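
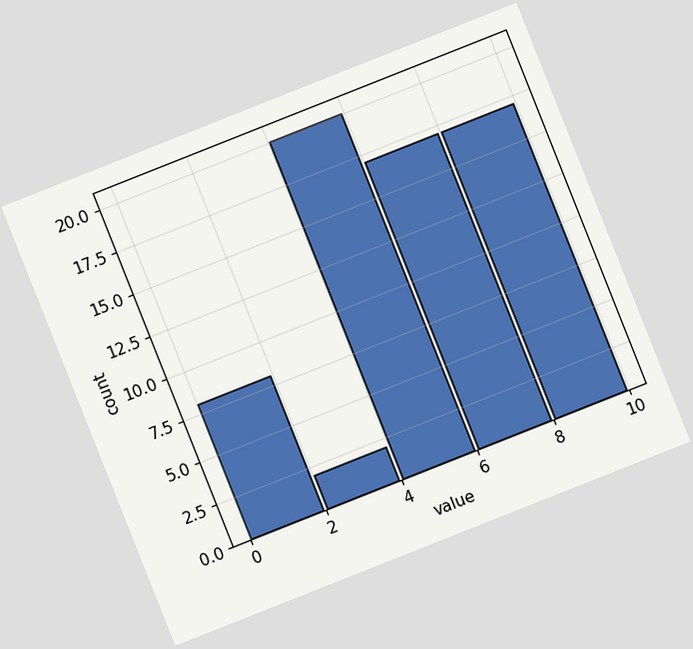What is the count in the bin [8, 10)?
The chart is tilted about 22° counter-clockwise. The [8, 10) bin has height 17.

17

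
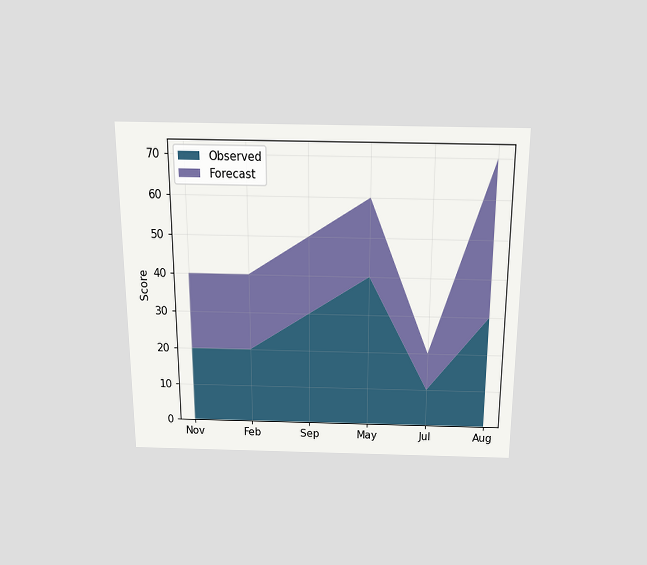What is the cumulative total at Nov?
40

The chart is viewed slightly from above. The stacked total at Nov reaches 40.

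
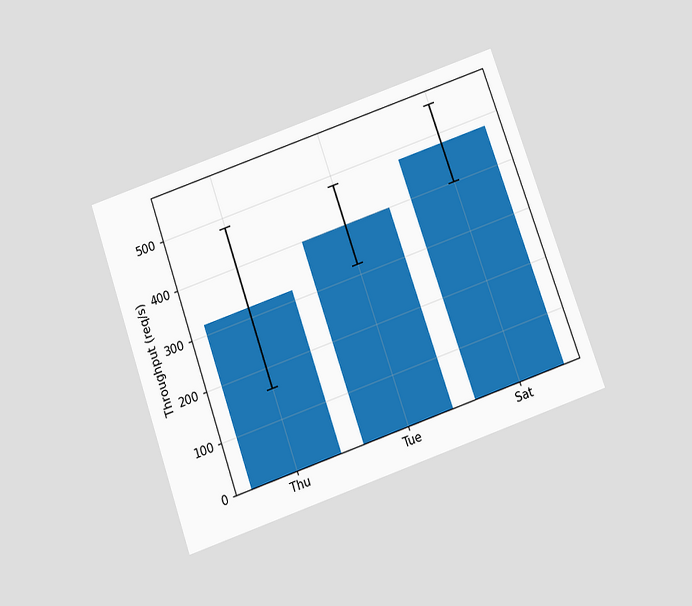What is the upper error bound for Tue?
The chart is tilted about 19° counter-clockwise and viewed slightly from below. The Tue bar's upper whisker reaches 480req/s.

480req/s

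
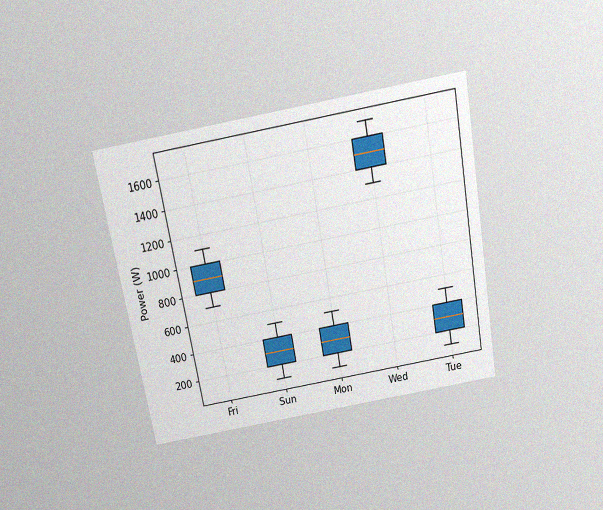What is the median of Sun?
300W

The chart is tilted about 10° counter-clockwise and viewed slightly from above, with some photo noise. The median line in the Sun box sits at 300W.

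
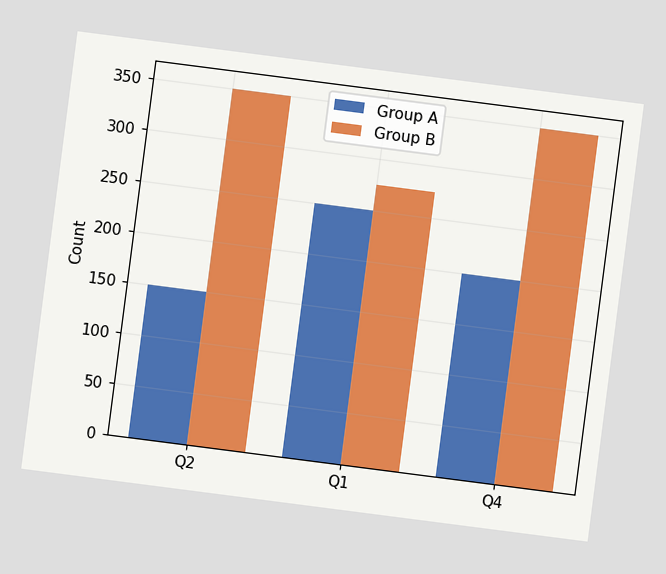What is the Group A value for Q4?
200

The chart is tilted about 7° clockwise. The Group A bar at Q4 reaches 200 on the y-axis.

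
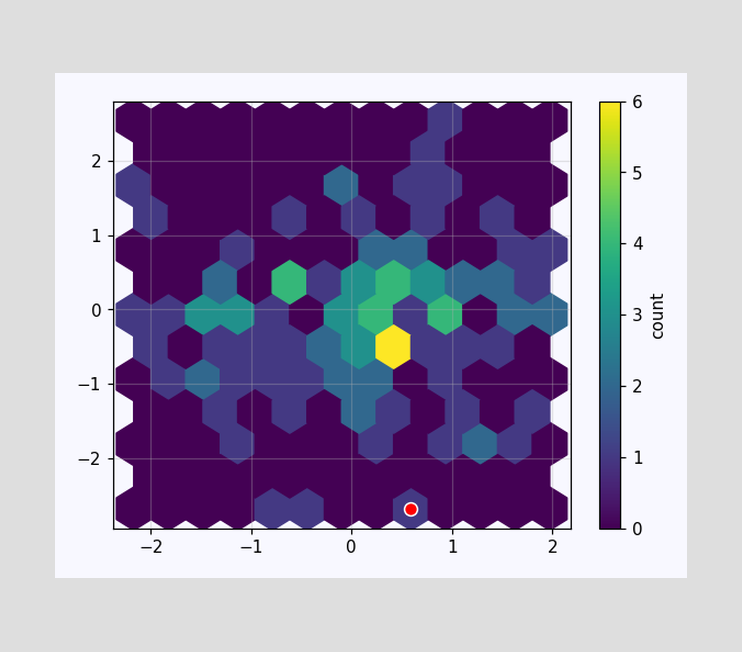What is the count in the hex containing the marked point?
The marked hex reads 1 on the colorbar.

1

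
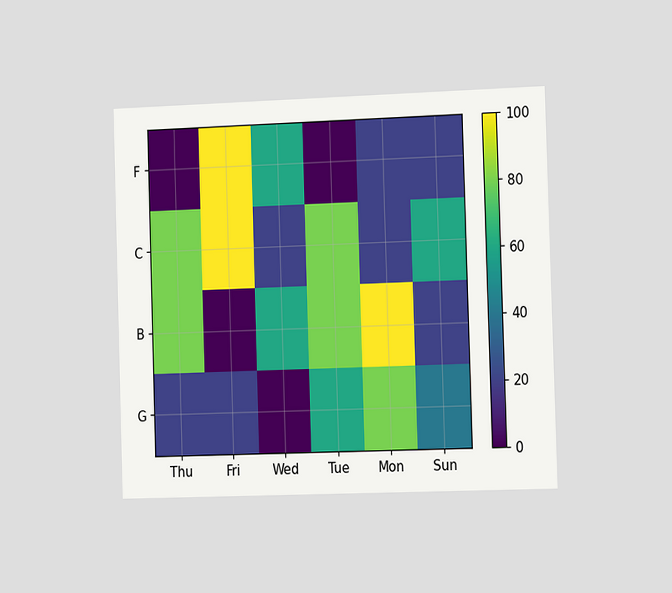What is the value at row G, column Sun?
40

The chart is viewed slightly from the right. Matching cell (G, Sun) against the colorbar gives 40.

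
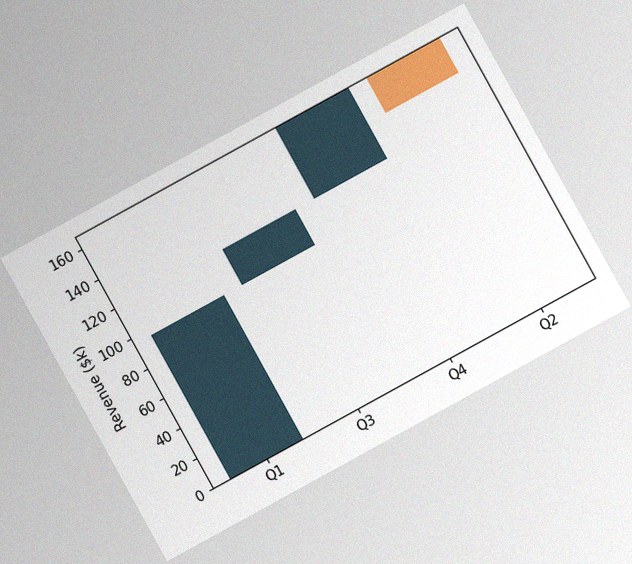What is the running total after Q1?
The chart is tilted about 29° counter-clockwise, with some photo noise. After Q1 the running total reaches $96k.

$96k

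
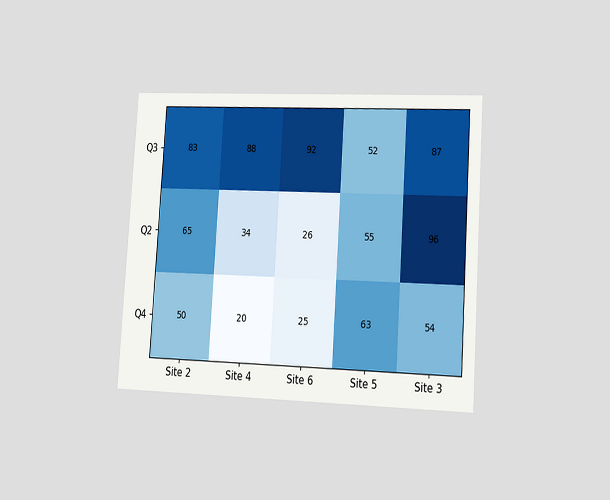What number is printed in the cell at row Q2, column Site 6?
26

The chart is tilted about 4° clockwise and viewed slightly from the right. The (Q2, Site 6) cell reads 26.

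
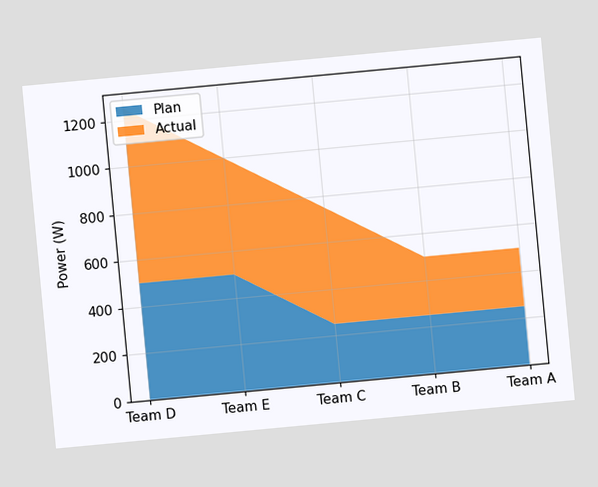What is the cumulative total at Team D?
The chart is tilted about 5° counter-clockwise. The stacked total at Team D reaches 1250W.

1250W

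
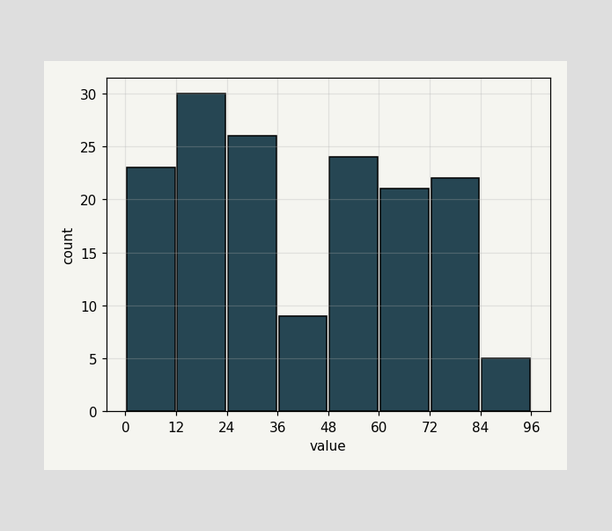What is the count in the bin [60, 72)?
21

The [60, 72) bin has height 21.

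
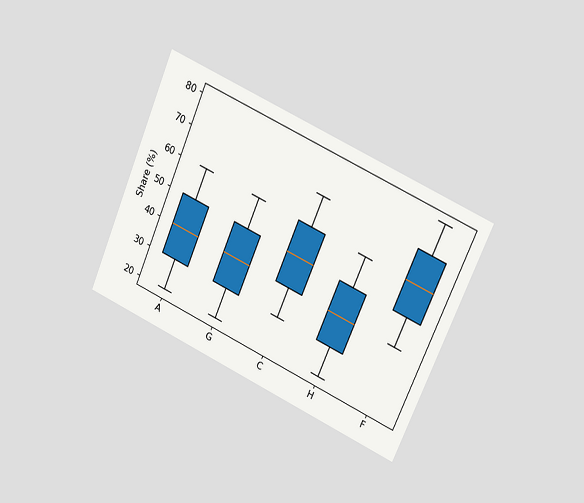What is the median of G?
The chart is tilted about 23° clockwise and viewed at a slight angle. The median line in the G box sits at 40%.

40%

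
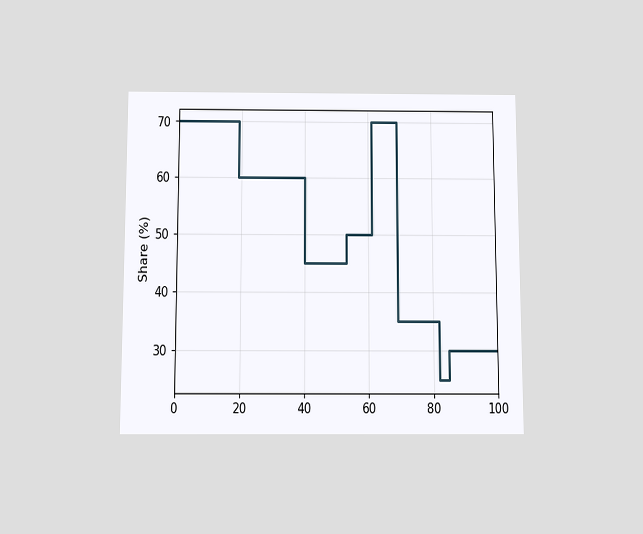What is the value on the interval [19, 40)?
The chart is viewed slightly from below. On [19, 40) the step sits at 60%.

60%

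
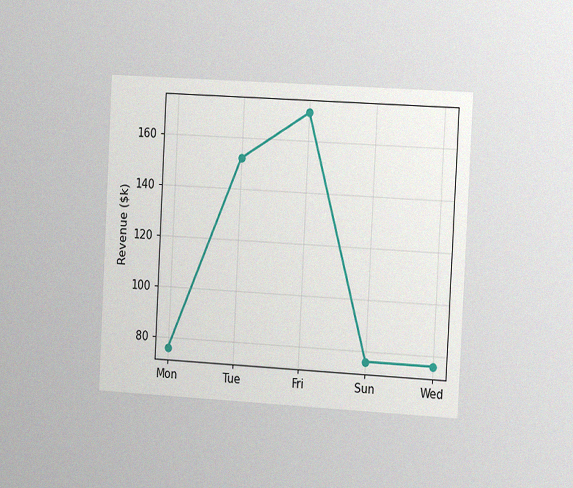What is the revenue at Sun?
The chart is tilted about 3° clockwise and viewed slightly from the right, with some photo noise. At Sun, the line is at $76k.

$76k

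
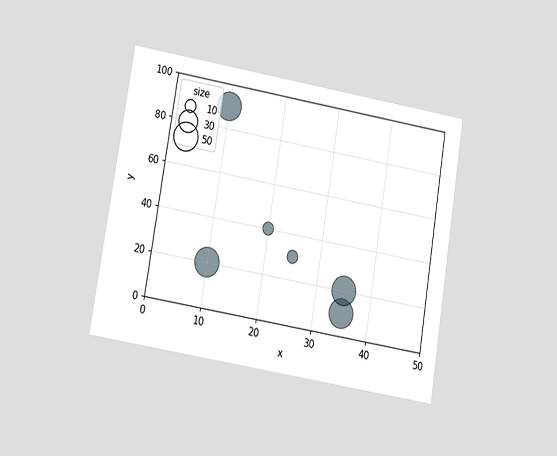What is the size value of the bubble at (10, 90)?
50

The chart is tilted about 9° clockwise and viewed at a slight angle. Matching the bubble at (10, 90) against the size legend gives 50.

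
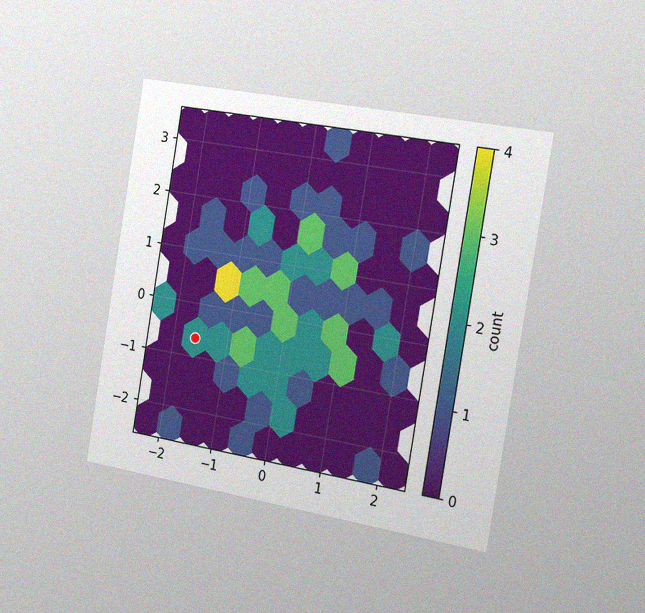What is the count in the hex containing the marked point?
2

The chart is tilted about 10° clockwise and viewed slightly from the right, with some photo noise. The marked hex reads 2 on the colorbar.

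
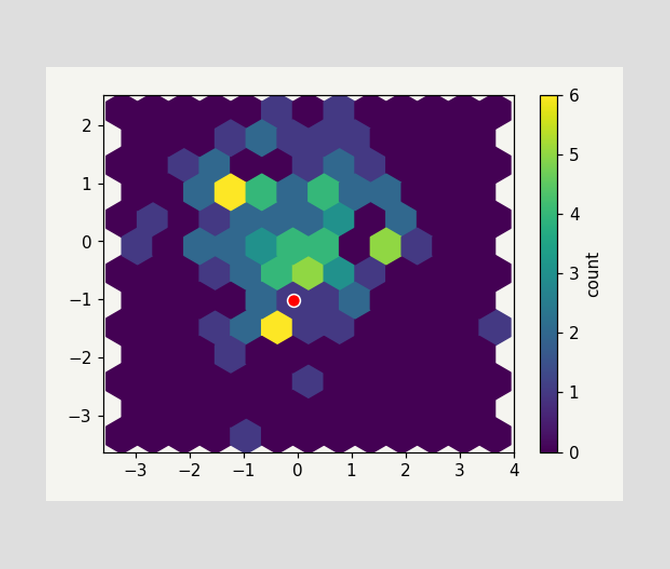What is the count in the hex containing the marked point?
The marked hex reads 1 on the colorbar.

1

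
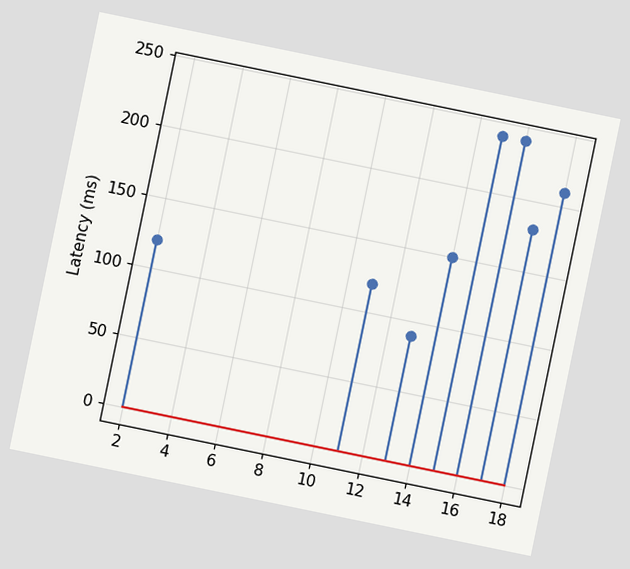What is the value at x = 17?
The chart is tilted about 12° clockwise. The stem at x=17 reaches 180ms.

180ms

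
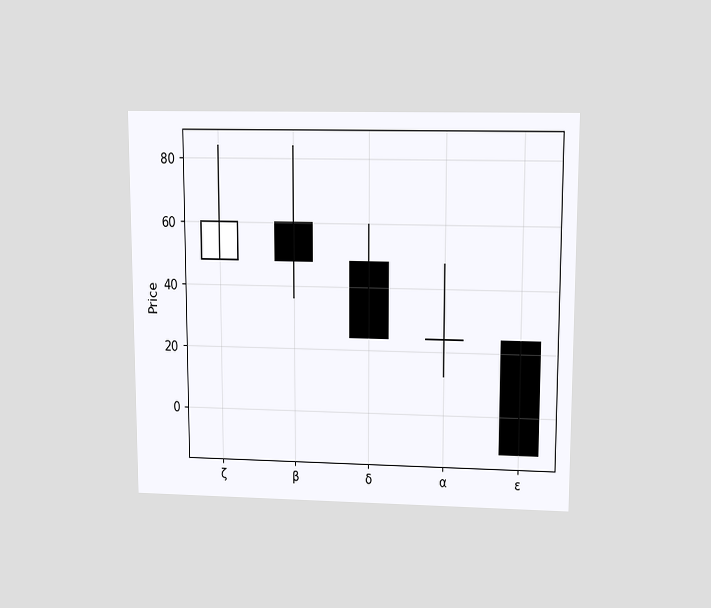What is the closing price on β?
The chart is viewed at a slight angle. The β candle closes at 48.

48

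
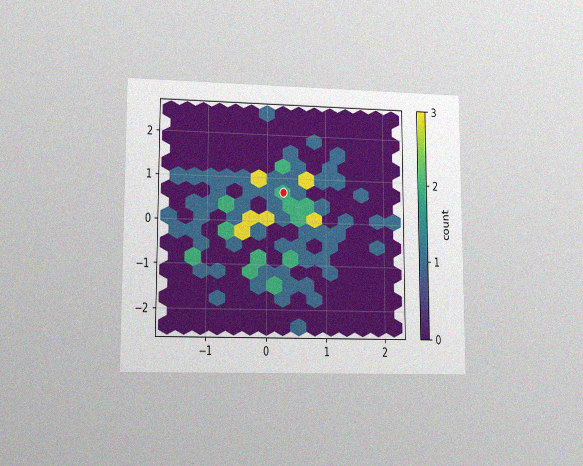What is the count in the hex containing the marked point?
The chart is viewed at a slight angle, with some photo noise. The marked hex reads 2 on the colorbar.

2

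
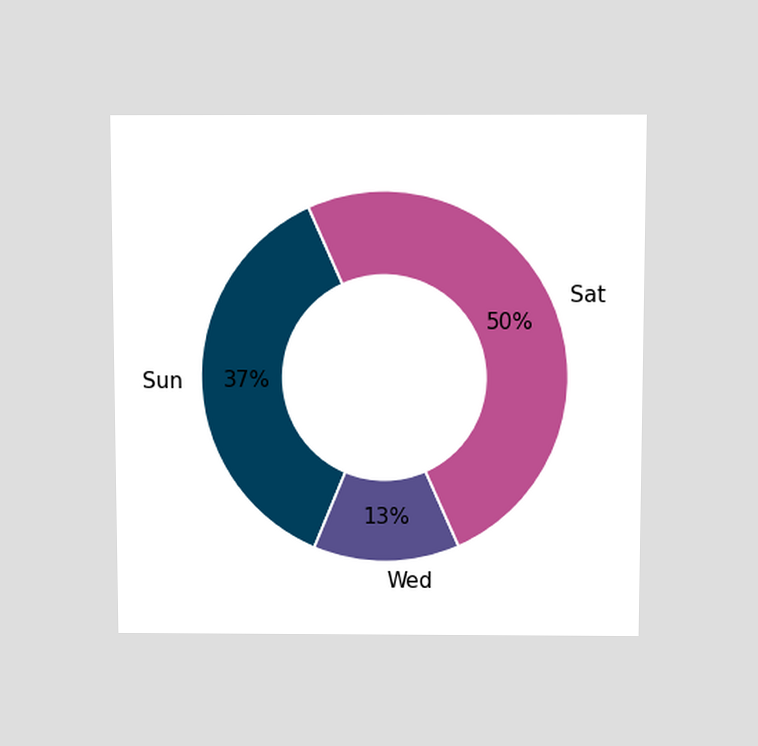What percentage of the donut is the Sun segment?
37%

The chart is viewed slightly from above. The Sun segment takes up 37% of the ring.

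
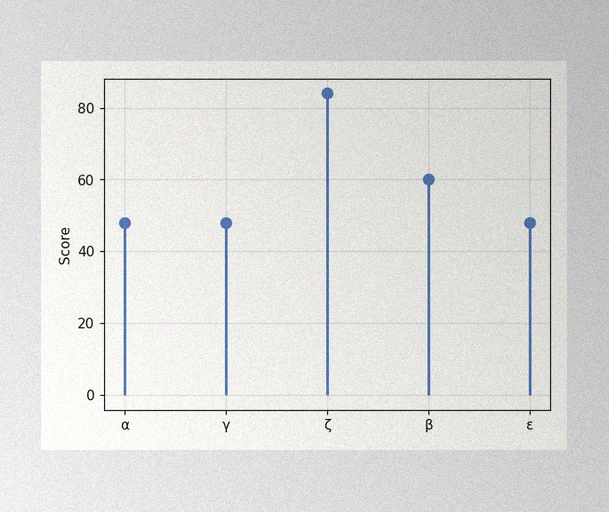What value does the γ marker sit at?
The image has some photo noise and uneven lighting. The γ marker sits at 48.

48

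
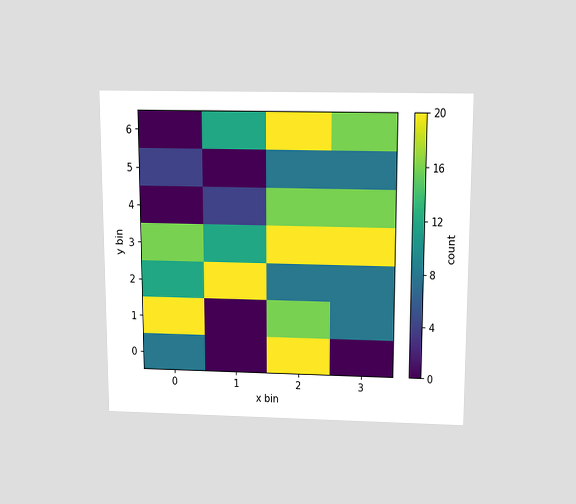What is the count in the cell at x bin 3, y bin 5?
The chart is viewed slightly from above. Matching the cell (3, 5) against the colorbar gives 8.

8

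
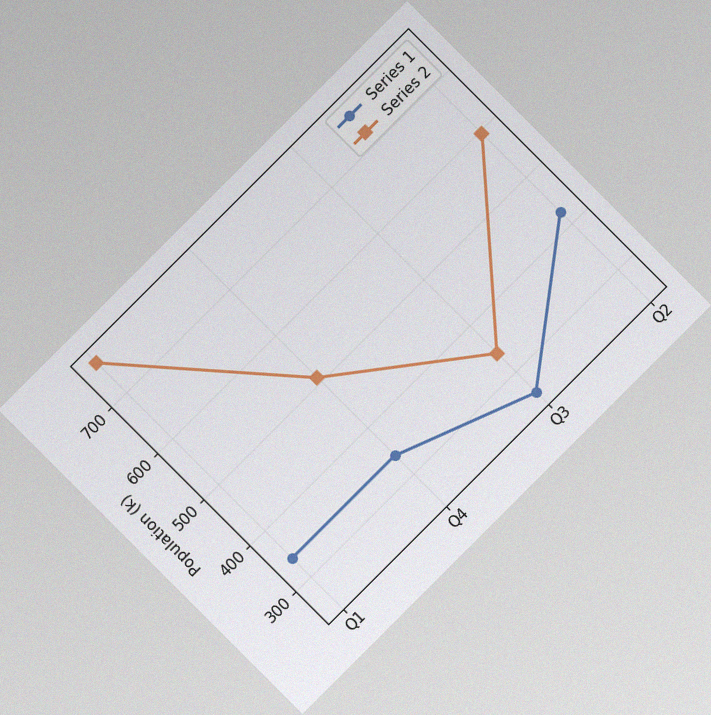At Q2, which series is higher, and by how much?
Series 2, by 170k

The chart is tilted about 45° counter-clockwise, with some photo noise. At Q2, Series 2 sits above the other line by 170k.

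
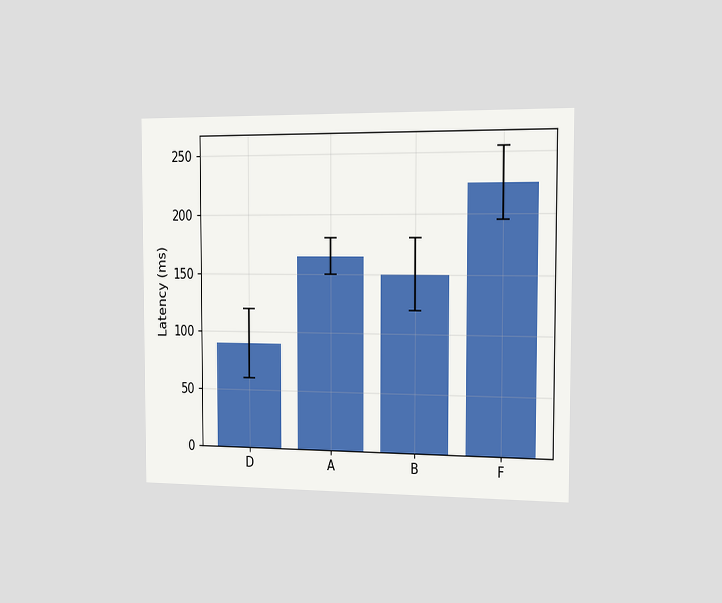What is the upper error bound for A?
180ms

The chart is viewed slightly from the right. The A bar's upper whisker reaches 180ms.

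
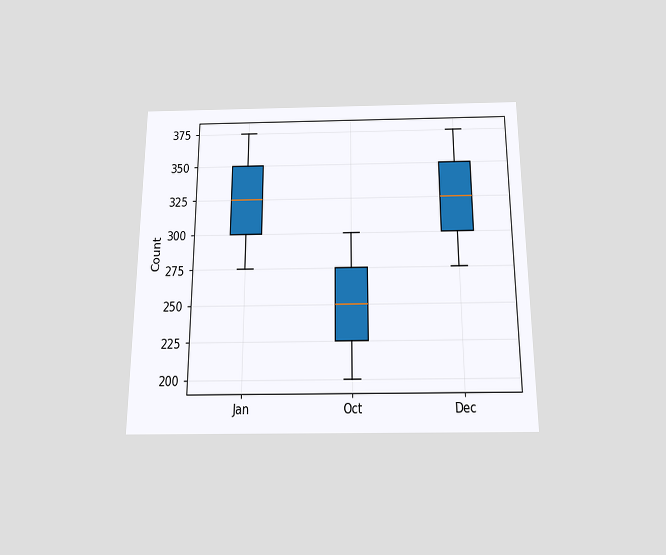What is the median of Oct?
250

The chart is viewed slightly from below. The median line in the Oct box sits at 250.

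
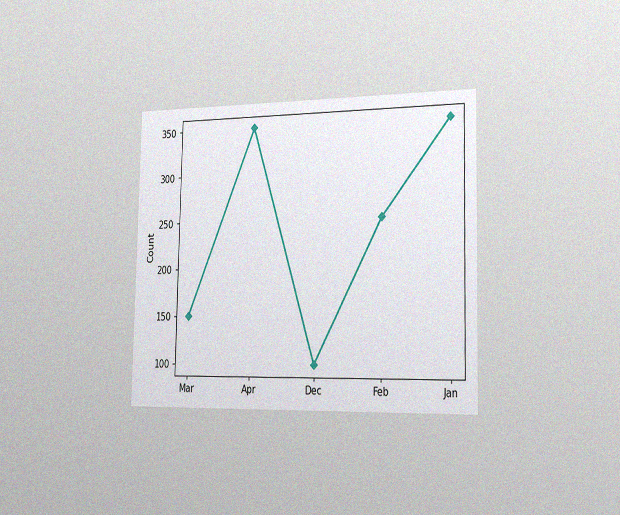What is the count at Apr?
350

The chart is viewed slightly from the right, with some photo noise. At Apr, the line is at 350.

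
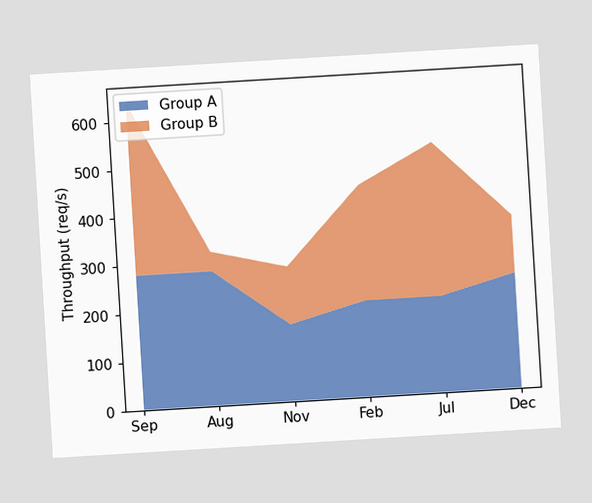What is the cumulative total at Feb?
The chart is tilted about 3° counter-clockwise. The stacked total at Feb reaches 440req/s.

440req/s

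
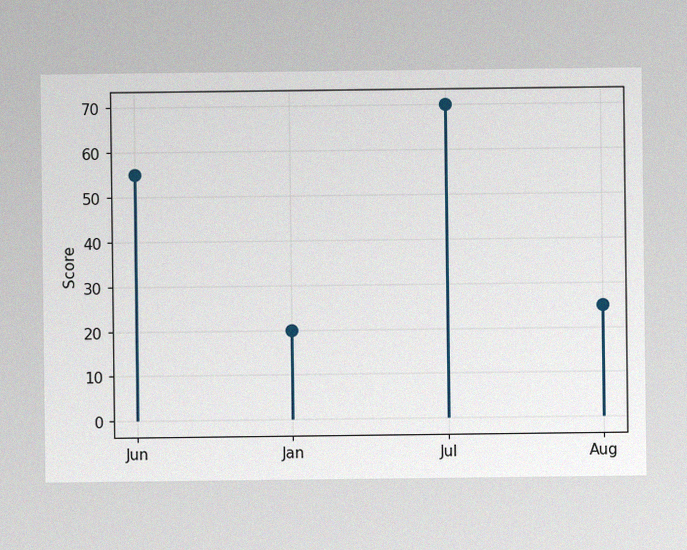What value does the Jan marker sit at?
20

The image has some photo noise and uneven lighting. The Jan marker sits at 20.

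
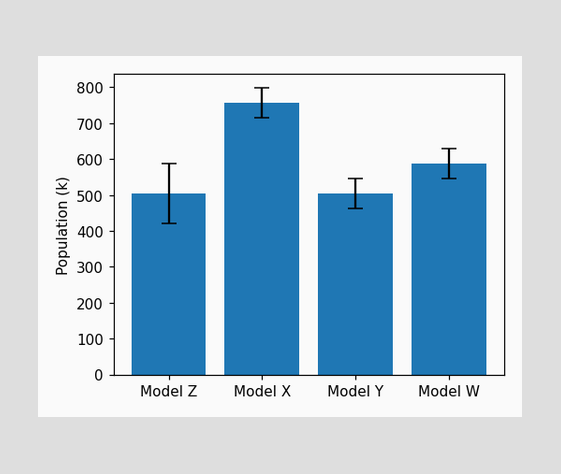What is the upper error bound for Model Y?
The Model Y bar's upper whisker reaches 546k.

546k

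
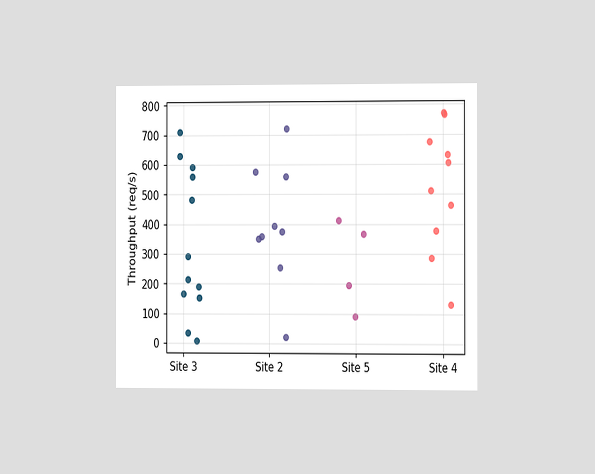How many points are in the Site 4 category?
10

The chart is viewed slightly from the right. Counting the markers in the Site 4 column gives 10.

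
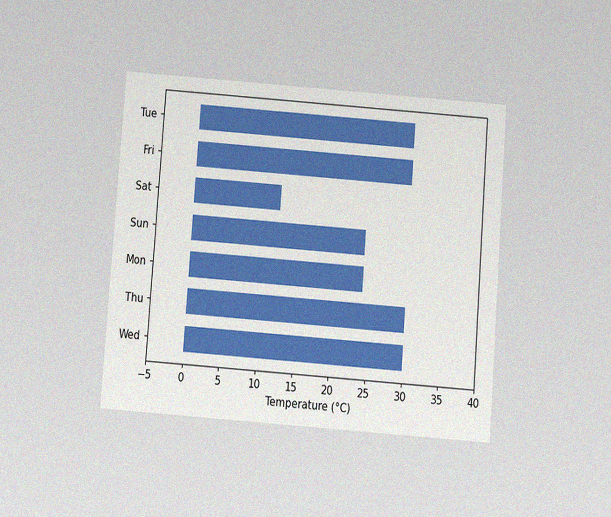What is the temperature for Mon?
24°C

The chart is tilted about 4° clockwise and viewed slightly from below, with some photo noise. Reading along the chart's x-axis, the Mon bar reaches 24°C.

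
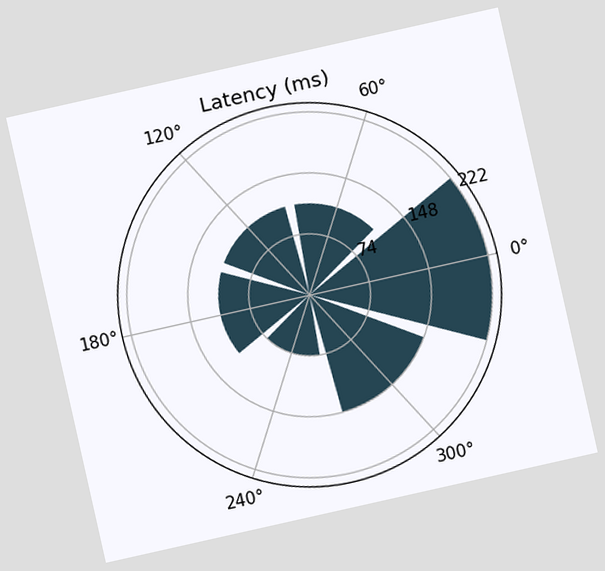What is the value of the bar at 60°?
The chart is tilted about 13° counter-clockwise. The bar at 60° reaches 111ms on the radial axis.

111ms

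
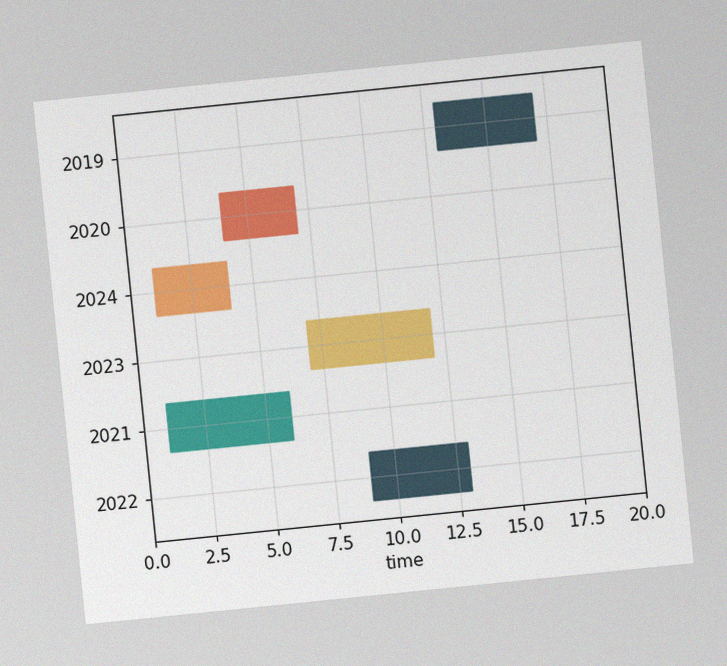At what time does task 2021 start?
The chart is tilted about 6° counter-clockwise, with some photo noise. The 2021 bar begins at t=1.

1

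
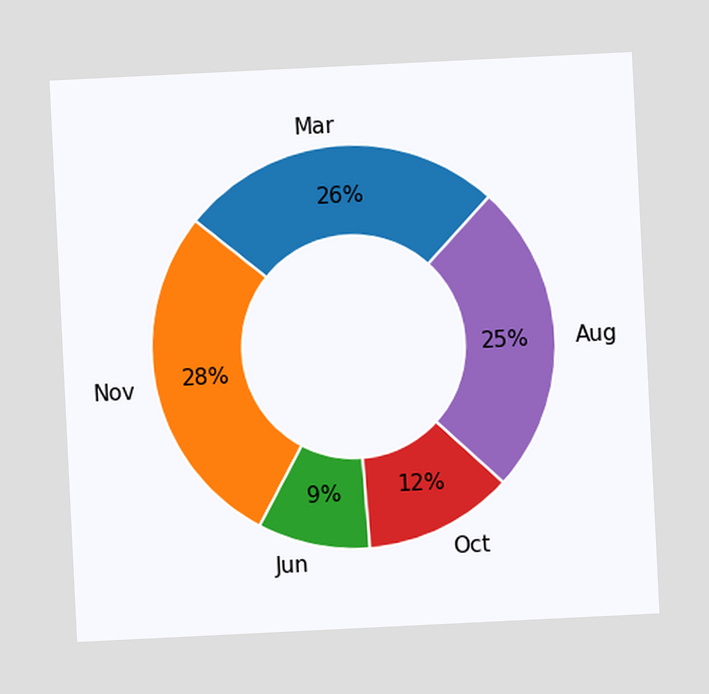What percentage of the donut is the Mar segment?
The chart is tilted about 3° counter-clockwise. The Mar segment takes up 26% of the ring.

26%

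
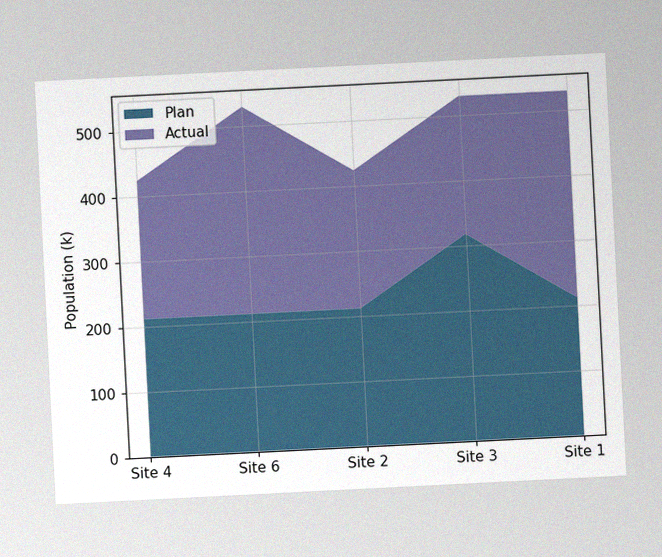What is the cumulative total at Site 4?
The chart is tilted about 3° counter-clockwise, with some photo noise. The stacked total at Site 4 reaches 424k.

424k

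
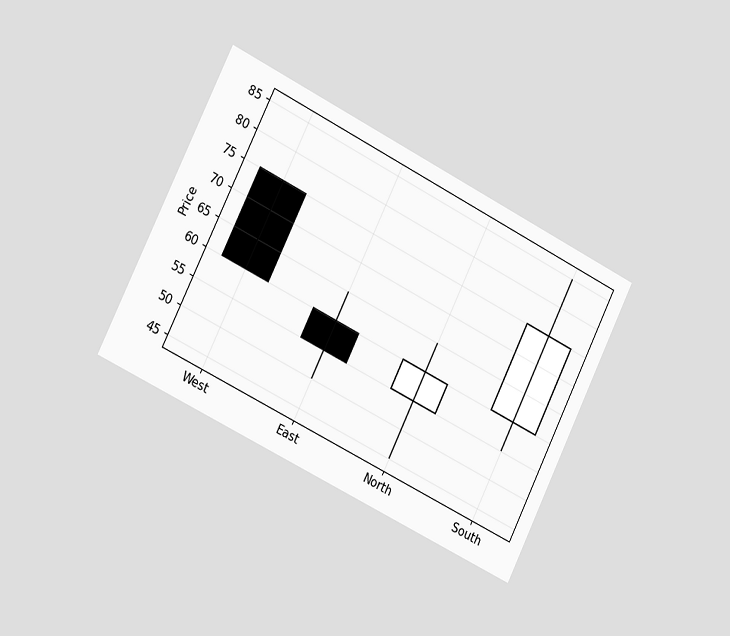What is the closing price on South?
75

The chart is tilted about 26° clockwise and viewed slightly from the left. The South candle closes at 75.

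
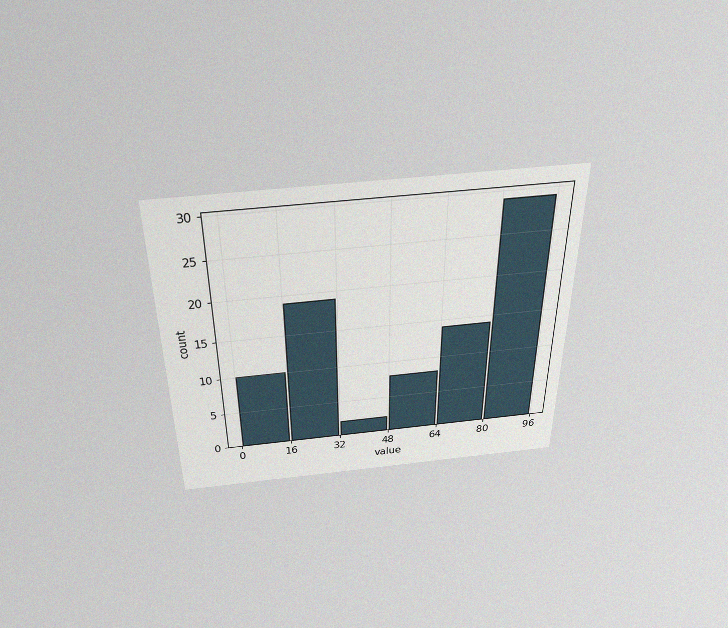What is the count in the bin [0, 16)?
The chart is viewed slightly from above, with some photo noise. The [0, 16) bin has height 10.

10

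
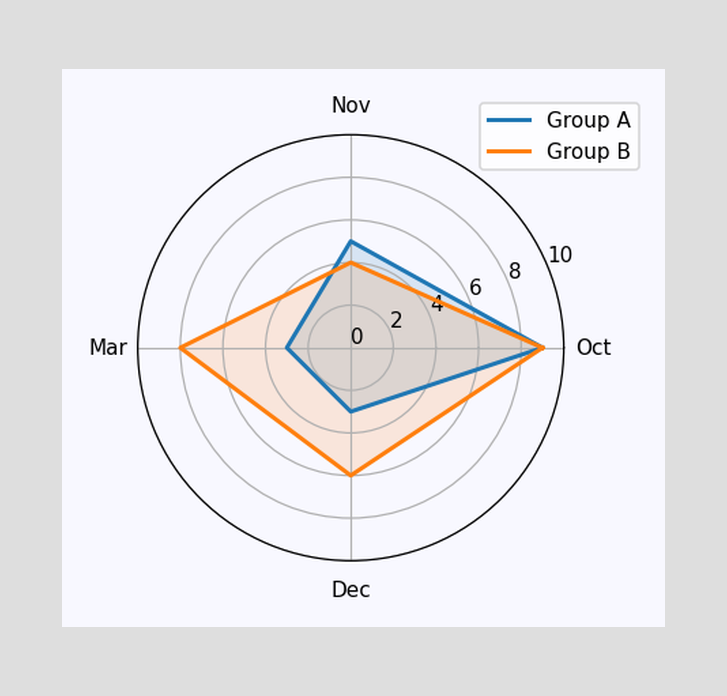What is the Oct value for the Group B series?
9

On the Oct axis, Group B reaches 9.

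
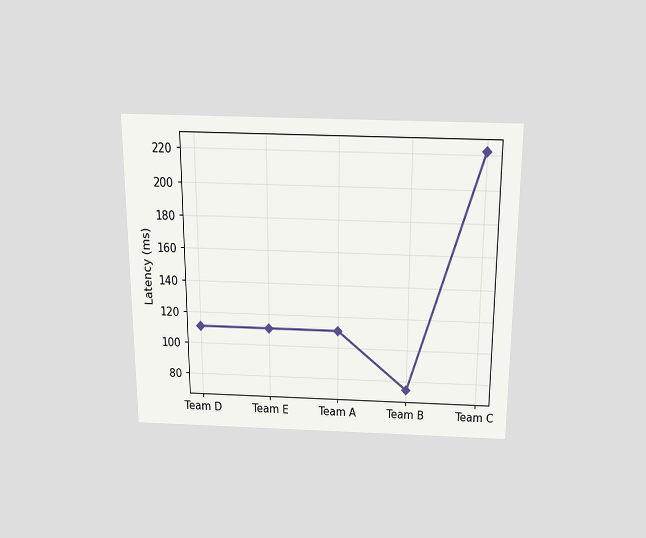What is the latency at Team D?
The chart is viewed slightly from above. At Team D, the line is at 111ms.

111ms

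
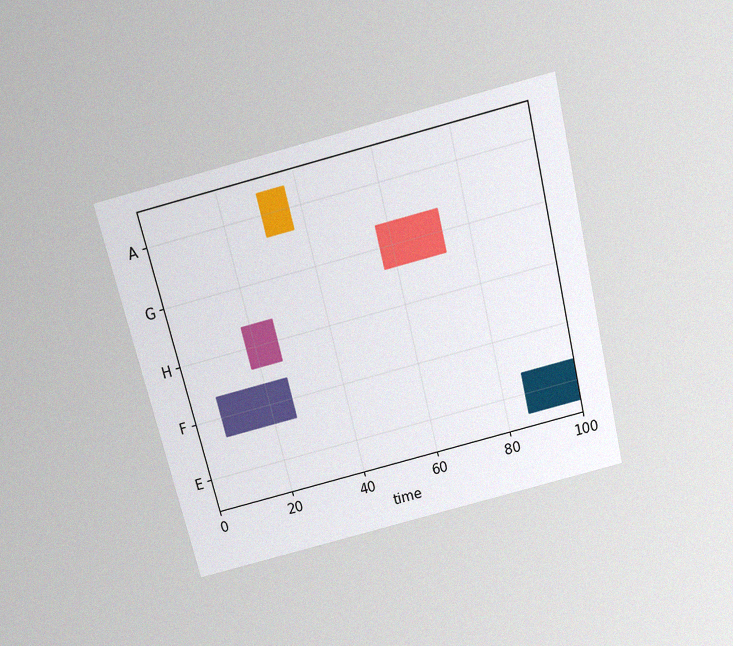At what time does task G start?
The chart is tilted about 14° counter-clockwise and viewed slightly from above, with some photo noise. The G bar begins at t=57.

57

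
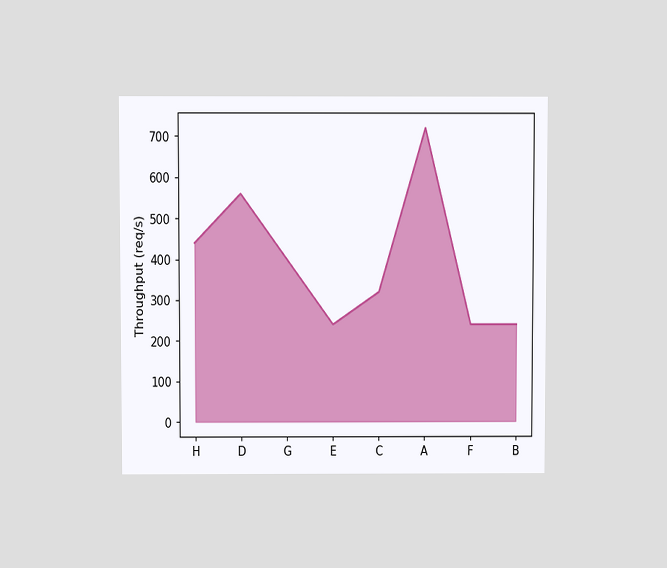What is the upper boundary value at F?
The chart is viewed slightly from above. At F the upper boundary is at 240req/s.

240req/s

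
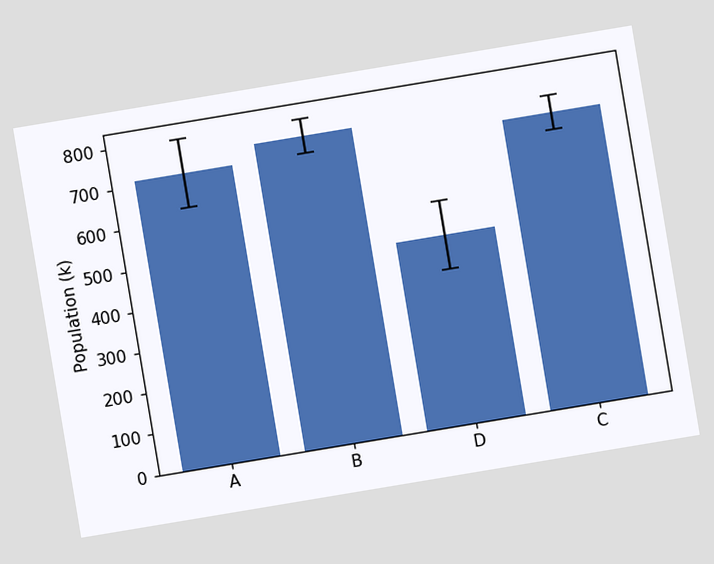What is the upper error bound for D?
546k

The chart is tilted about 9° counter-clockwise. The D bar's upper whisker reaches 546k.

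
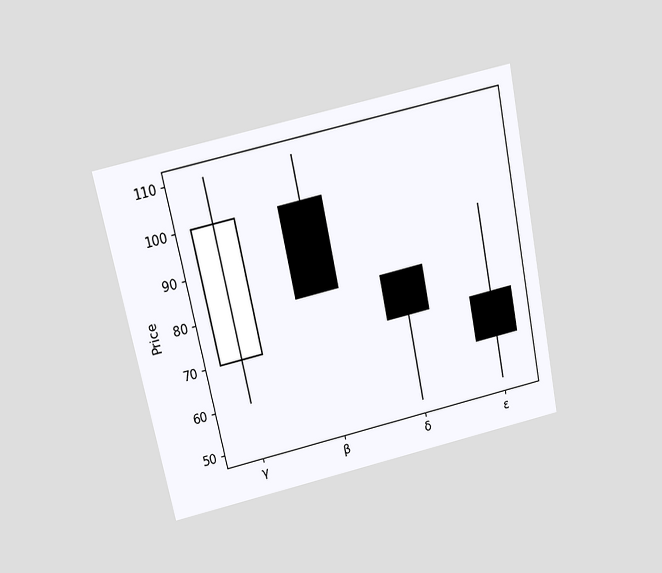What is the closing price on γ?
The chart is tilted about 12° counter-clockwise and viewed slightly from above. The γ candle closes at 100.

100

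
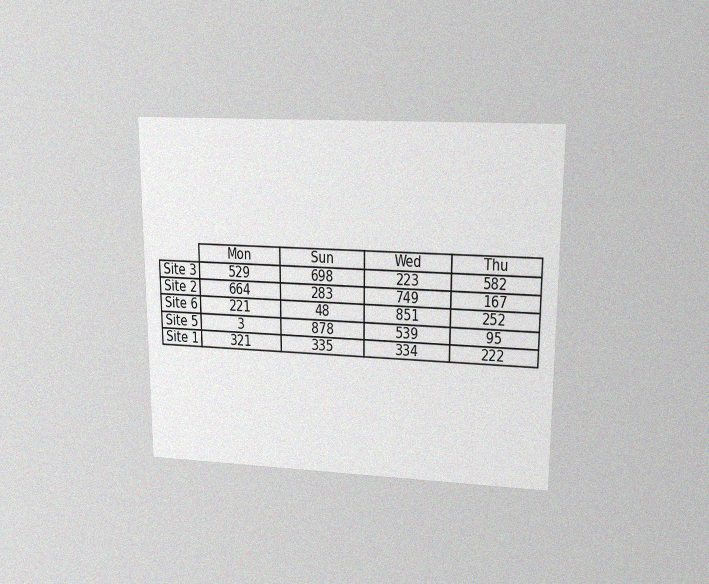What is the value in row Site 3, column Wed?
223

The chart is viewed at a slight angle, with some photo noise. The (Site 3, Wed) cell reads 223.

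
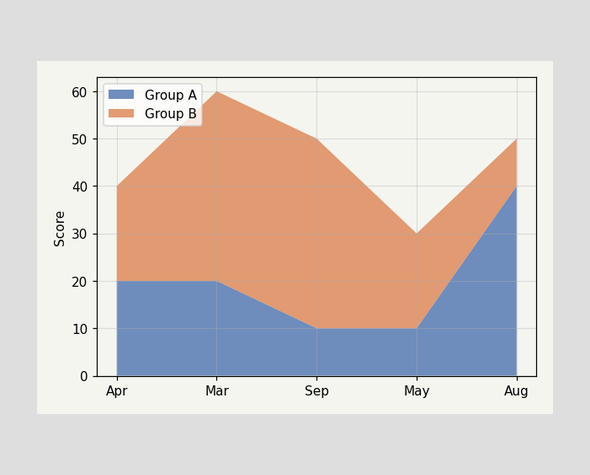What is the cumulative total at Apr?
40

The stacked total at Apr reaches 40.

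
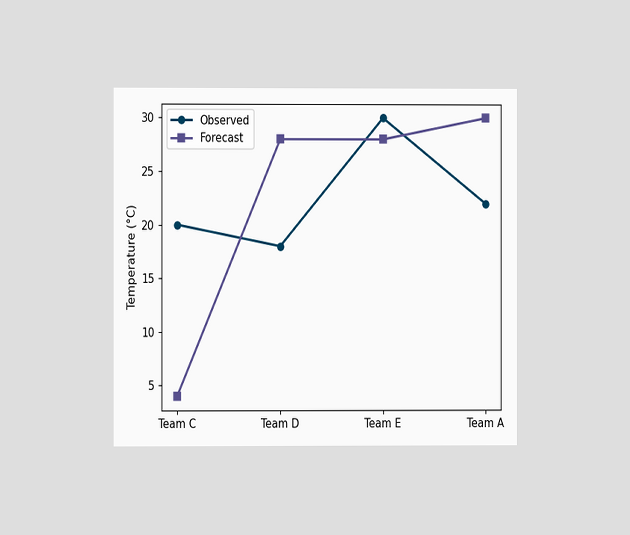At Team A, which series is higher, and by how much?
Forecast, by 8°C

The chart is viewed at a slight angle. At Team A, Forecast sits above the other line by 8°C.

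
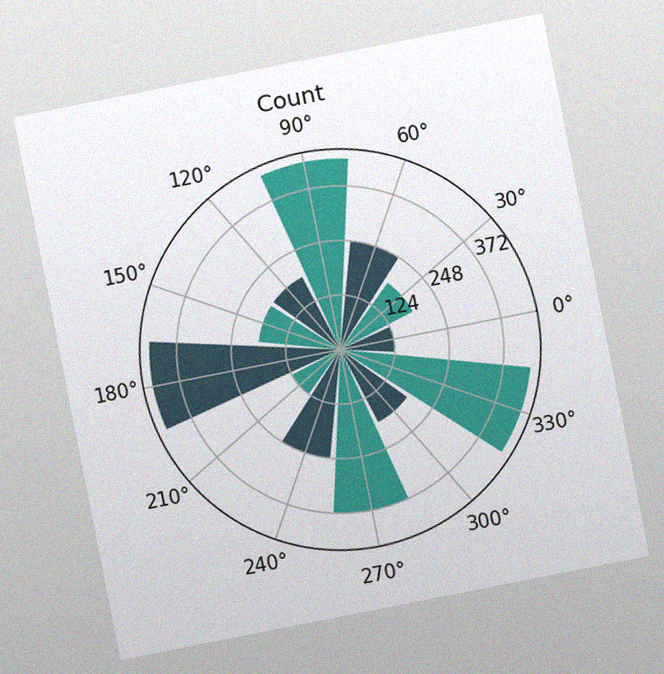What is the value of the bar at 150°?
186

The chart is tilted about 11° counter-clockwise, with some photo noise. The bar at 150° reaches 186 on the radial axis.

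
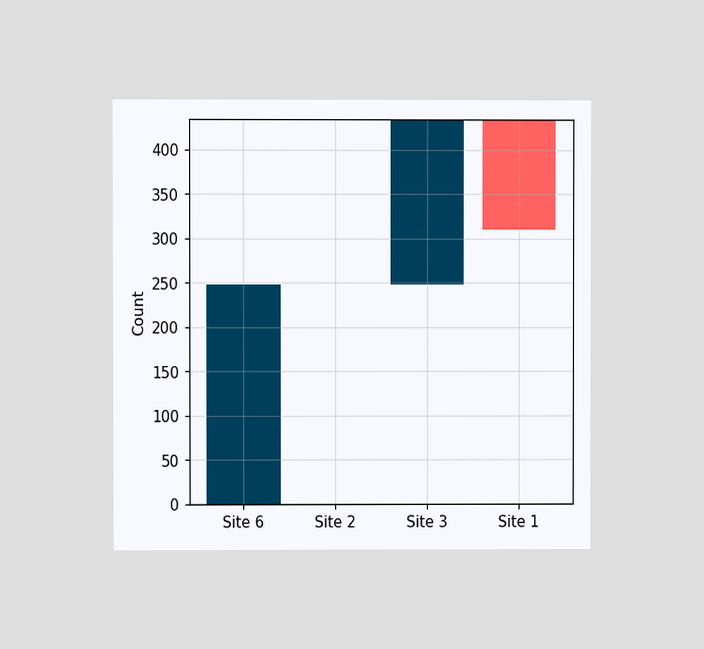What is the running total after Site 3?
434

The chart is viewed at a slight angle. After Site 3 the running total reaches 434.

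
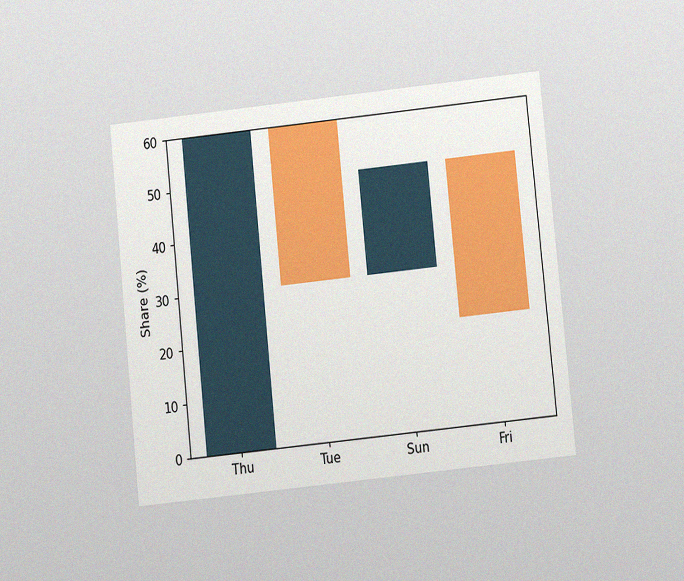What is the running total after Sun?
The chart is tilted about 6° counter-clockwise and viewed at a slight angle, with some photo noise. After Sun the running total reaches 50%.

50%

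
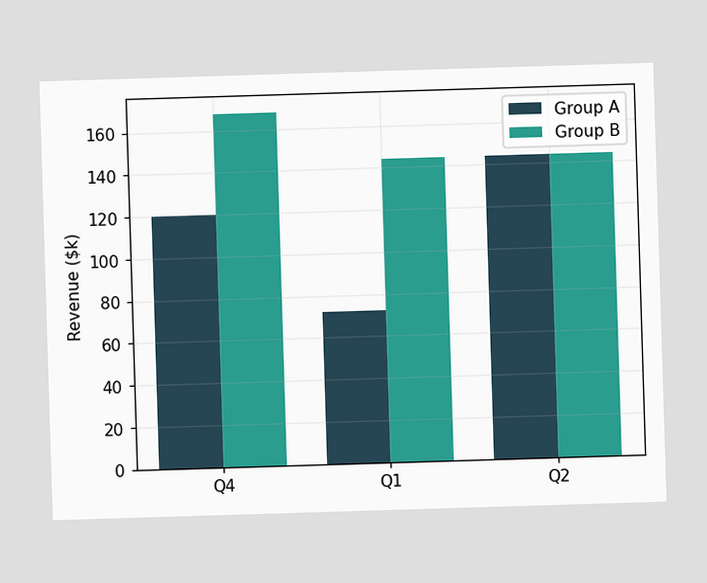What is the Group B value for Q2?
$144k

The Group B bar at Q2 reaches $144k on the y-axis.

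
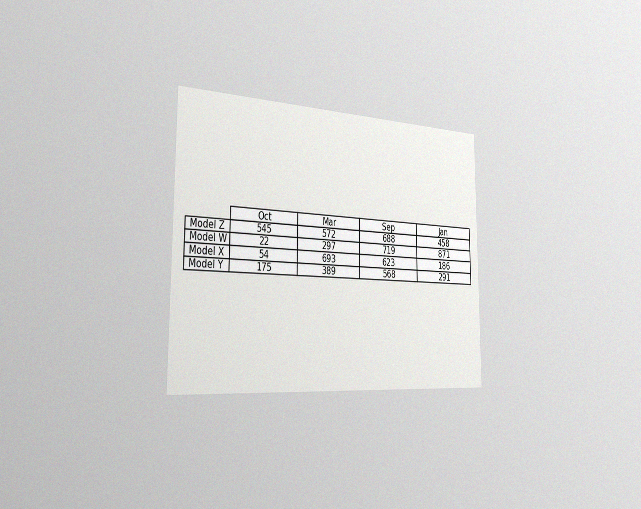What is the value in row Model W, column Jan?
The chart is viewed slightly from the left, with some photo noise. The (Model W, Jan) cell reads 871.

871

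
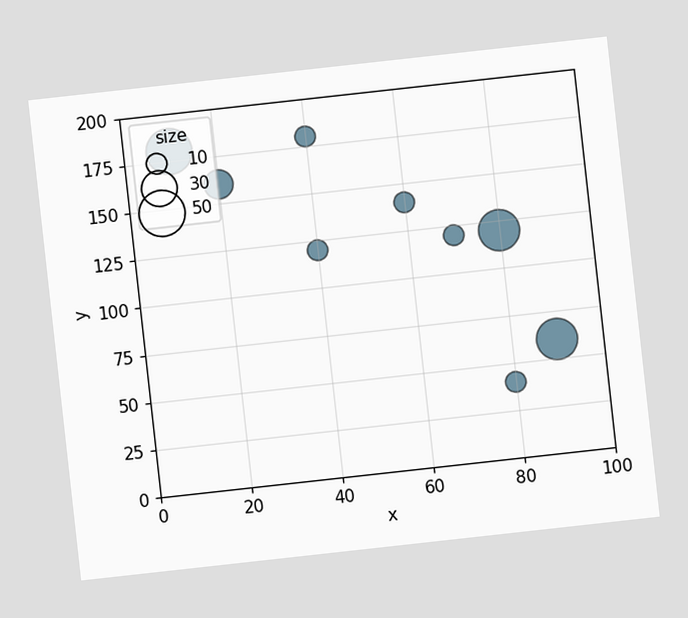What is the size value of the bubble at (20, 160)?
20

The chart is tilted about 6° counter-clockwise. Matching the bubble at (20, 160) against the size legend gives 20.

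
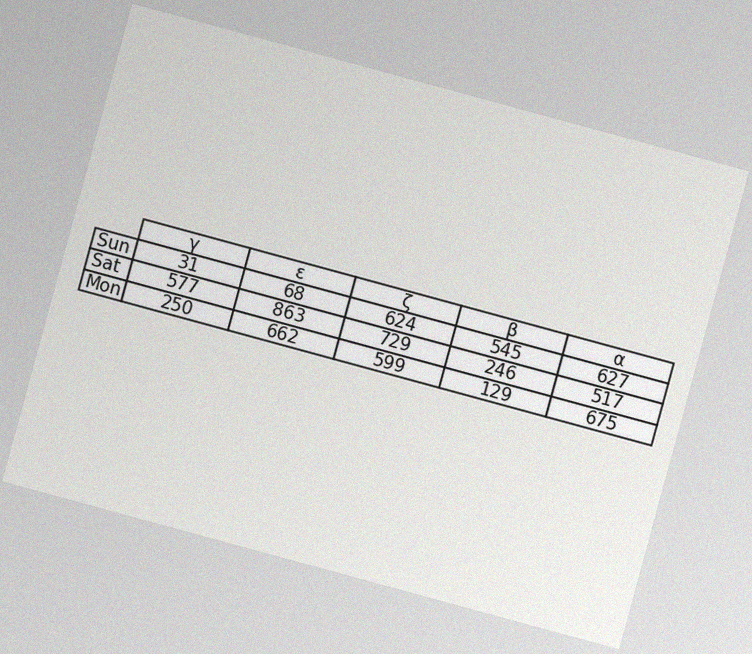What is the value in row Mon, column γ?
250

The chart is tilted about 15° clockwise, with some photo noise. The (Mon, γ) cell reads 250.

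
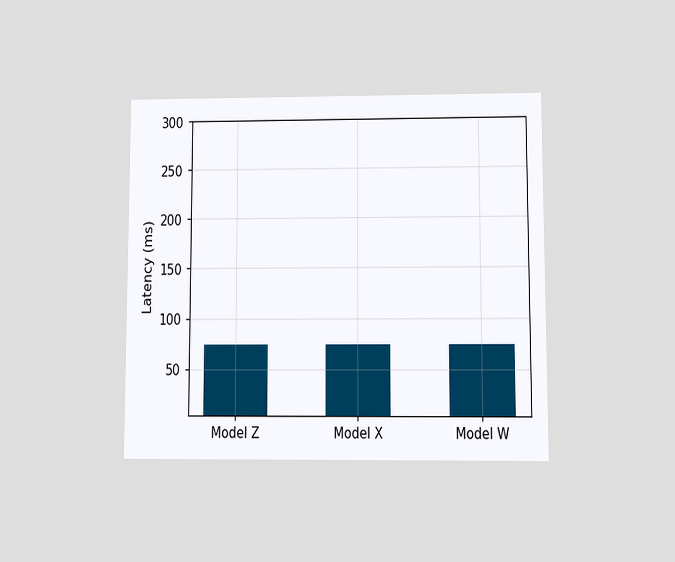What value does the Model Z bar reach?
74ms

The chart is viewed at a slight angle. Reading along the chart's y-axis, the Model Z bar reaches 74ms.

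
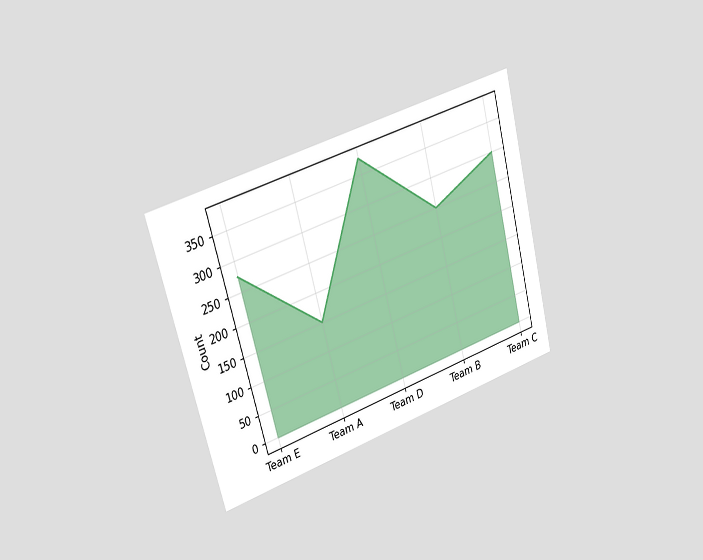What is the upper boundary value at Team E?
275

The chart is tilted about 15° counter-clockwise and viewed slightly from the left. At Team E the upper boundary is at 275.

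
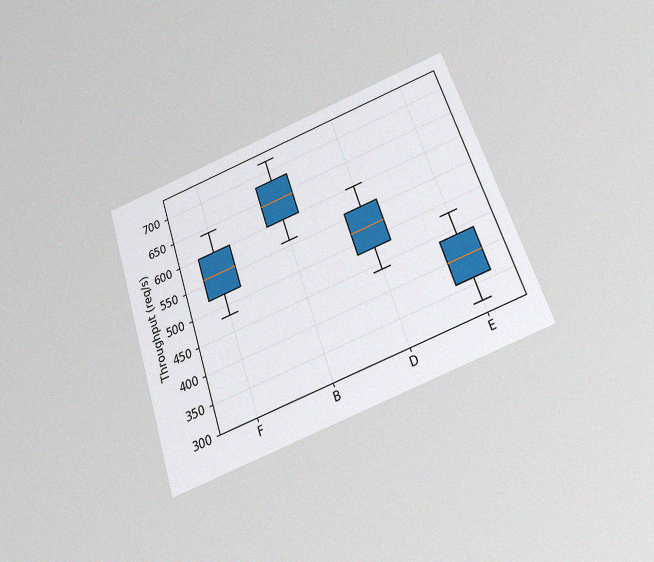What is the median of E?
The chart is tilted about 19° counter-clockwise and viewed slightly from below, with some photo noise. The median line in the E box sits at 400req/s.

400req/s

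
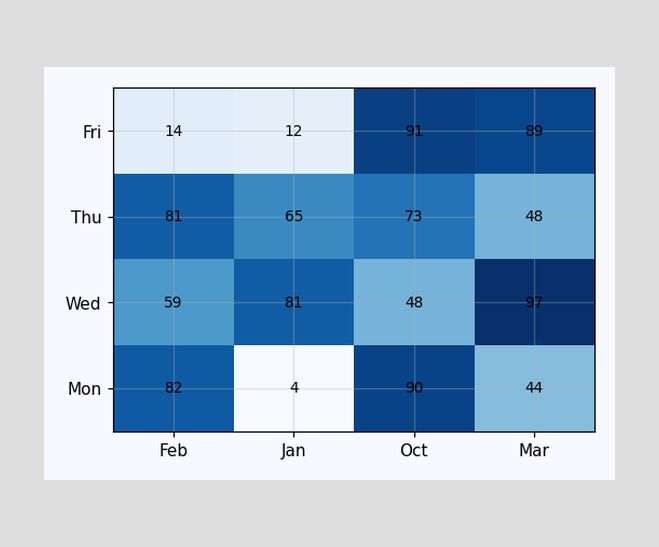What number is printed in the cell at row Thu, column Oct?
73

The (Thu, Oct) cell reads 73.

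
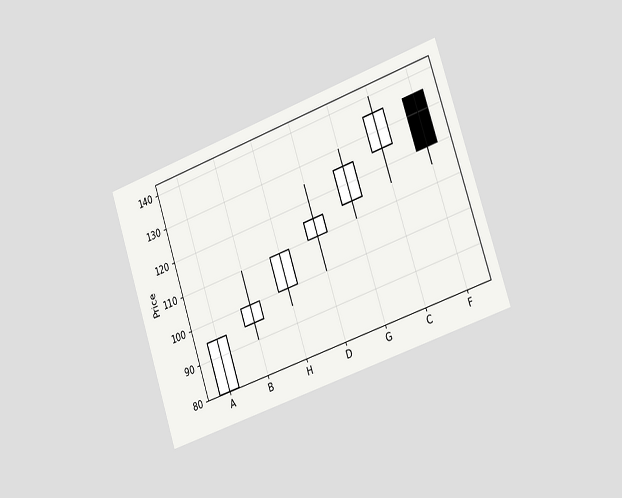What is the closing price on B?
The chart is tilted about 19° counter-clockwise and viewed slightly from the right. The B candle closes at 100.

100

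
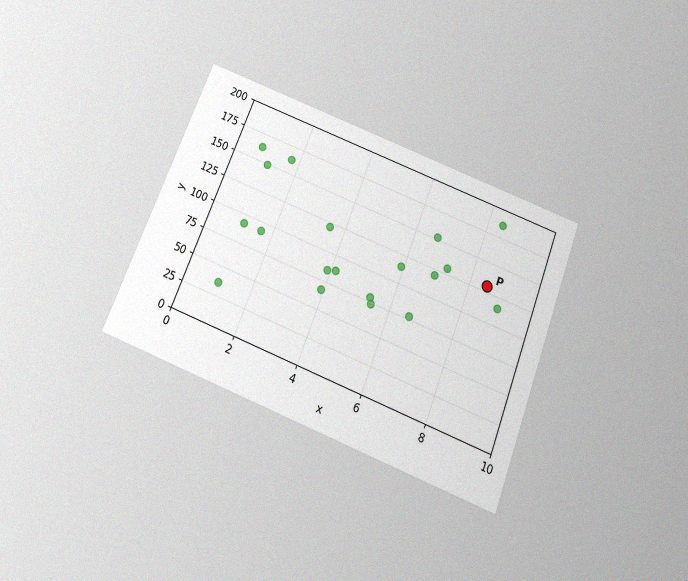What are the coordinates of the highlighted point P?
The chart is tilted about 21° clockwise and viewed slightly from below, with some photo noise. Following the gridlines from P to each axis, P sits at (8.5, 130).

(8.5, 130)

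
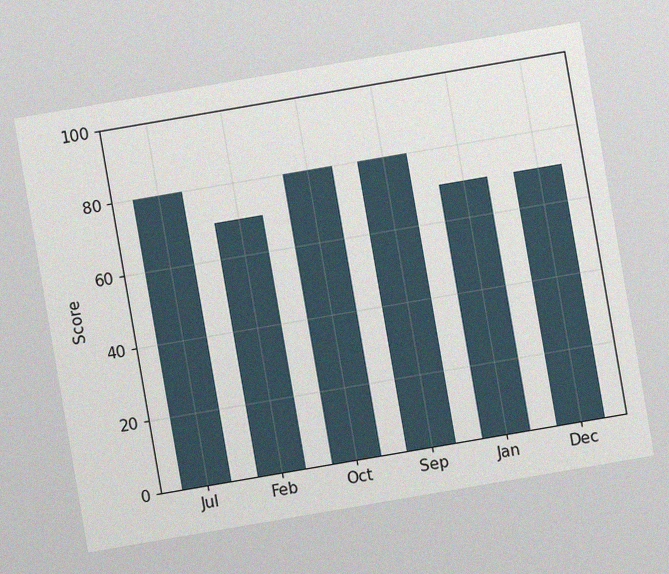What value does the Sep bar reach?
80

The chart is tilted about 10° counter-clockwise, with some photo noise. Reading along the chart's y-axis, the Sep bar reaches 80.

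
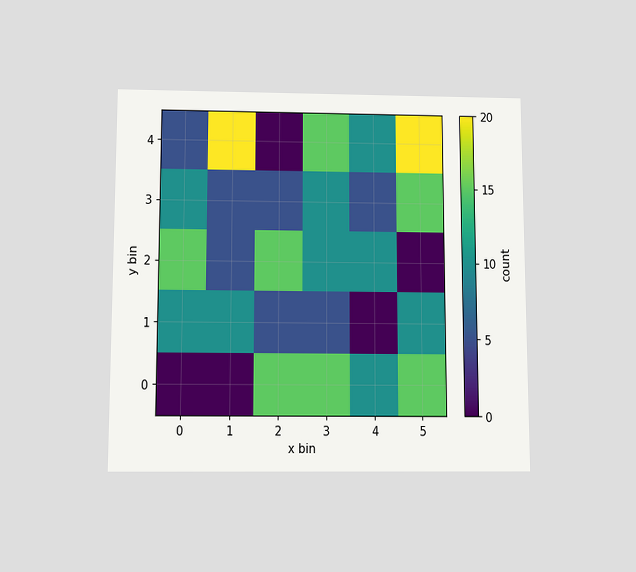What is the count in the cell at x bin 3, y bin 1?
5

The chart is viewed slightly from below. Matching the cell (3, 1) against the colorbar gives 5.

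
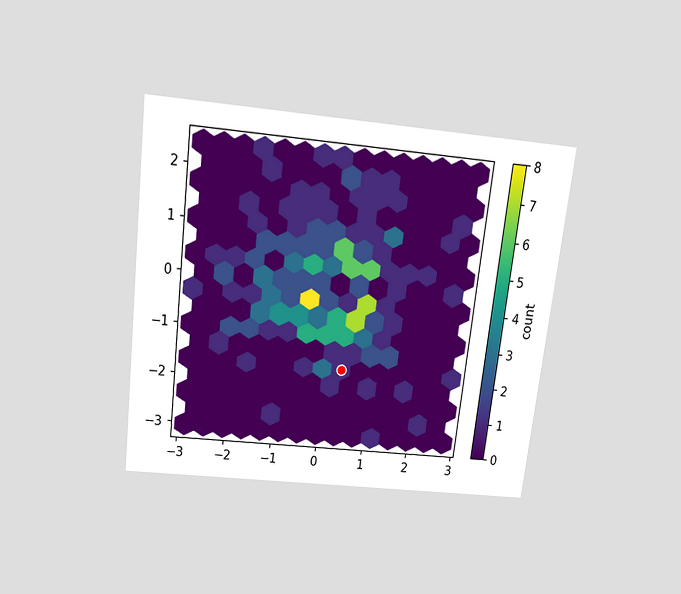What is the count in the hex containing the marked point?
The chart is tilted about 7° clockwise and viewed slightly from above. The marked hex reads 1 on the colorbar.

1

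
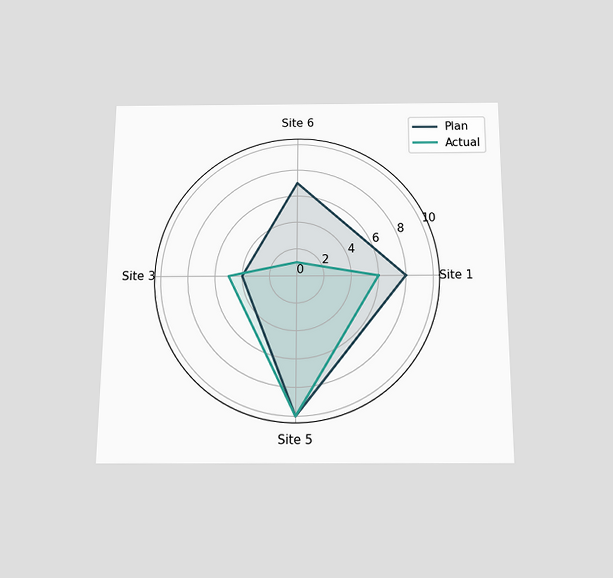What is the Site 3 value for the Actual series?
The chart is viewed slightly from below. On the Site 3 axis, Actual reaches 5.

5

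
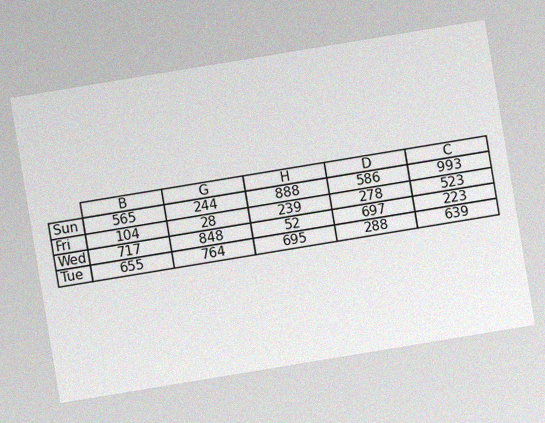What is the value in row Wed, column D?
697

The chart is tilted about 9° counter-clockwise, with some photo noise. The (Wed, D) cell reads 697.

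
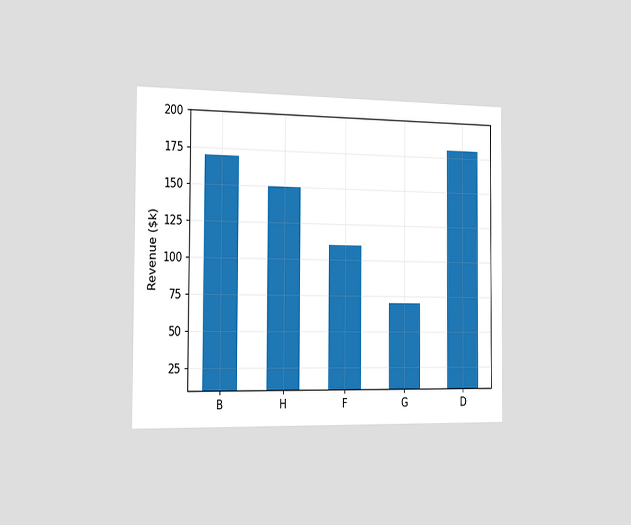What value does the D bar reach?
The chart is viewed slightly from the left. Reading along the chart's y-axis, the D bar reaches $180k.

$180k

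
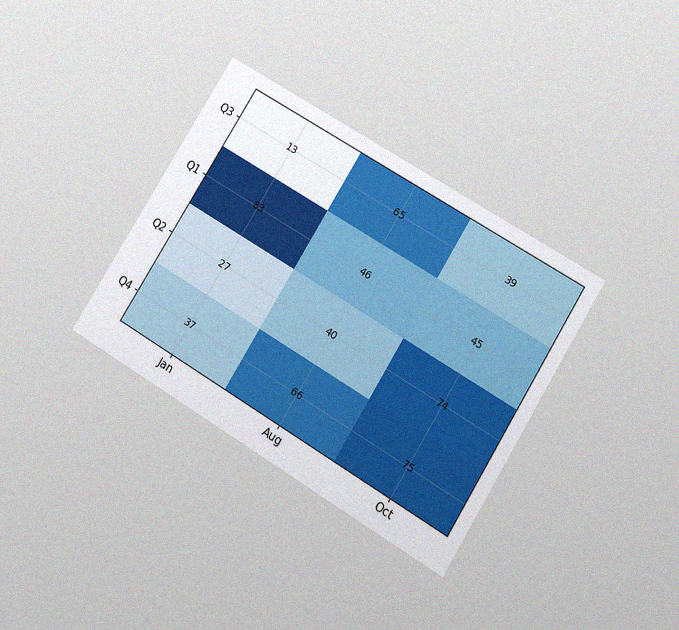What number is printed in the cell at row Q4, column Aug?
The chart is tilted about 32° clockwise and viewed slightly from below, with some photo noise. The (Q4, Aug) cell reads 66.

66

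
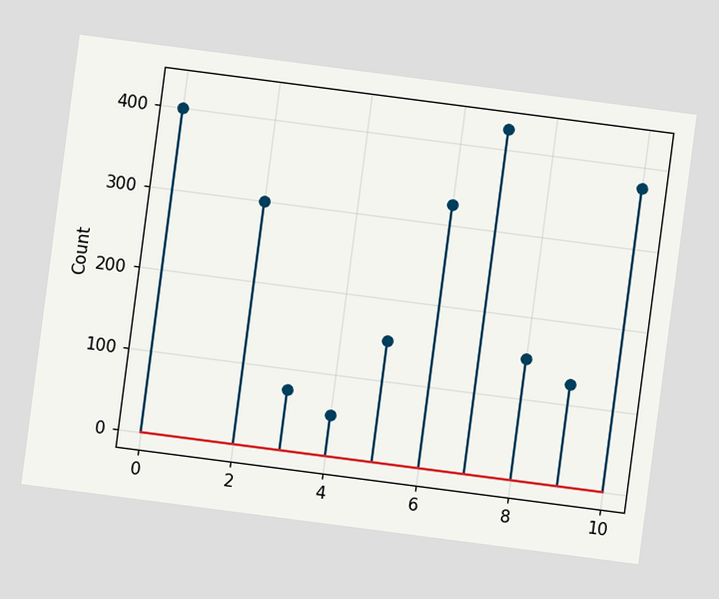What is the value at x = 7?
The chart is tilted about 7° clockwise. The stem at x=7 reaches 425.

425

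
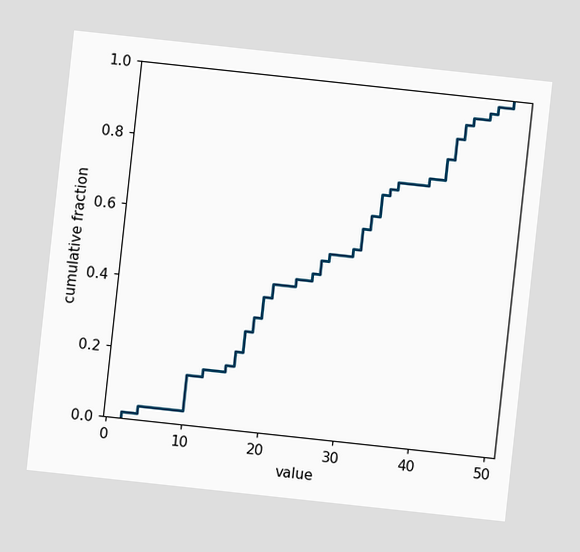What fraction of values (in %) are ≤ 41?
82%

The chart is tilted about 6° clockwise. At x=41 the ECDF step is at 82%.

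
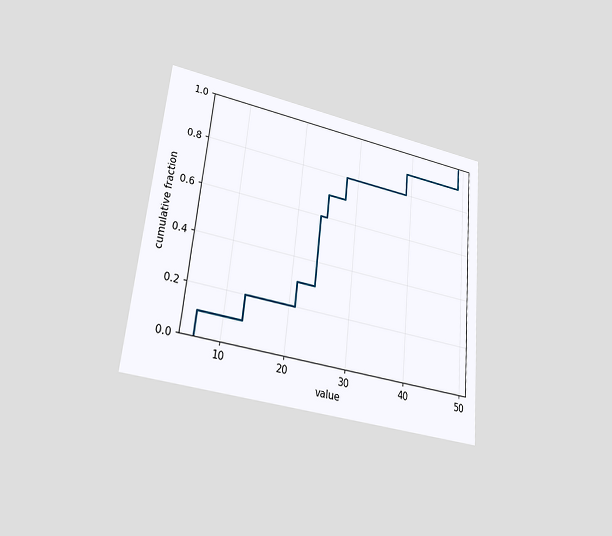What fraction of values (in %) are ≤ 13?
The chart is tilted about 6° clockwise and viewed at a slight angle. At x=13 the ECDF step is at 20%.

20%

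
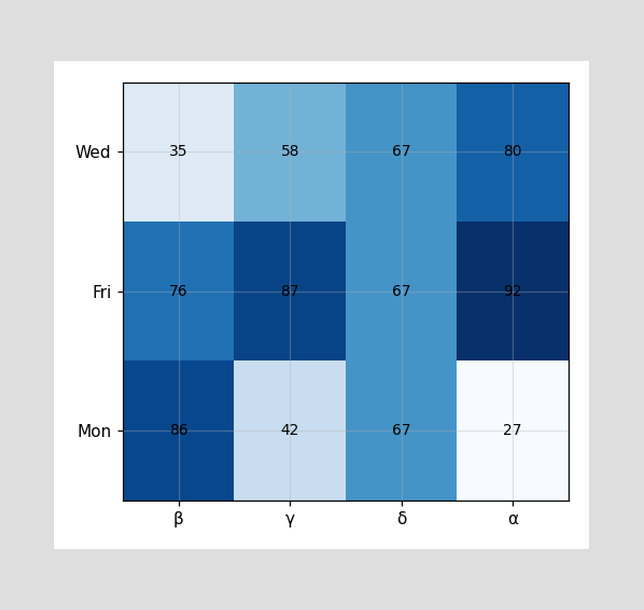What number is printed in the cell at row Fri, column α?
The (Fri, α) cell reads 92.

92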